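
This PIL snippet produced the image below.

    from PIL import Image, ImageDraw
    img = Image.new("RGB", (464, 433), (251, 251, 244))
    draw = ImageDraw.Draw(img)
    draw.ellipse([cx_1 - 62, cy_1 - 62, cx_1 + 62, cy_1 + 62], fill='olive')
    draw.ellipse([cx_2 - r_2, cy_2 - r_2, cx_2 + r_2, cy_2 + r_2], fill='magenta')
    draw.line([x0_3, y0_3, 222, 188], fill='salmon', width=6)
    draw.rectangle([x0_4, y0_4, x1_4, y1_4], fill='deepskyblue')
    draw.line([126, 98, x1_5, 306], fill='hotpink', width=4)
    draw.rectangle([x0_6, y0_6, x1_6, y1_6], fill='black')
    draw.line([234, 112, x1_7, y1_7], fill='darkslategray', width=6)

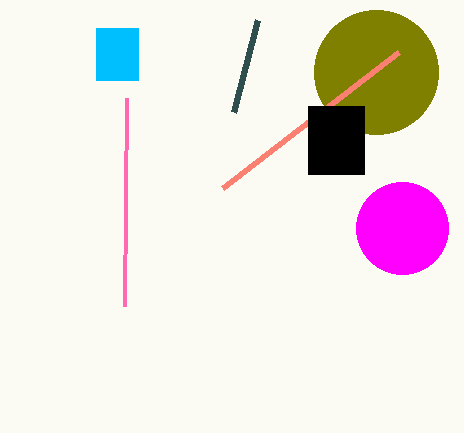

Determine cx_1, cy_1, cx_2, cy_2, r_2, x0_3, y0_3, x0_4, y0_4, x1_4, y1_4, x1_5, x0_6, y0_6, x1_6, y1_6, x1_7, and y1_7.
cx_1 = 376
cy_1 = 72
cx_2 = 402
cy_2 = 228
r_2 = 46
x0_3 = 398
y0_3 = 52
x0_4 = 96
y0_4 = 28
x1_4 = 138
y1_4 = 80
x1_5 = 124
x0_6 = 308
y0_6 = 106
x1_6 = 364
y1_6 = 174
x1_7 = 258
y1_7 = 20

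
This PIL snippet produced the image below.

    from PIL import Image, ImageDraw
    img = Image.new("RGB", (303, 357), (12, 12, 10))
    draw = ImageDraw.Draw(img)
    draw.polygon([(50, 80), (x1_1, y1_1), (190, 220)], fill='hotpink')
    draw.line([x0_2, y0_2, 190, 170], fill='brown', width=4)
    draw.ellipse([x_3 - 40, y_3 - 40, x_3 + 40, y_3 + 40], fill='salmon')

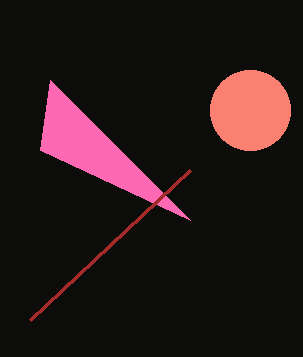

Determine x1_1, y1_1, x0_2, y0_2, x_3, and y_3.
x1_1 = 40, y1_1 = 150, x0_2 = 30, y0_2 = 320, x_3 = 250, y_3 = 110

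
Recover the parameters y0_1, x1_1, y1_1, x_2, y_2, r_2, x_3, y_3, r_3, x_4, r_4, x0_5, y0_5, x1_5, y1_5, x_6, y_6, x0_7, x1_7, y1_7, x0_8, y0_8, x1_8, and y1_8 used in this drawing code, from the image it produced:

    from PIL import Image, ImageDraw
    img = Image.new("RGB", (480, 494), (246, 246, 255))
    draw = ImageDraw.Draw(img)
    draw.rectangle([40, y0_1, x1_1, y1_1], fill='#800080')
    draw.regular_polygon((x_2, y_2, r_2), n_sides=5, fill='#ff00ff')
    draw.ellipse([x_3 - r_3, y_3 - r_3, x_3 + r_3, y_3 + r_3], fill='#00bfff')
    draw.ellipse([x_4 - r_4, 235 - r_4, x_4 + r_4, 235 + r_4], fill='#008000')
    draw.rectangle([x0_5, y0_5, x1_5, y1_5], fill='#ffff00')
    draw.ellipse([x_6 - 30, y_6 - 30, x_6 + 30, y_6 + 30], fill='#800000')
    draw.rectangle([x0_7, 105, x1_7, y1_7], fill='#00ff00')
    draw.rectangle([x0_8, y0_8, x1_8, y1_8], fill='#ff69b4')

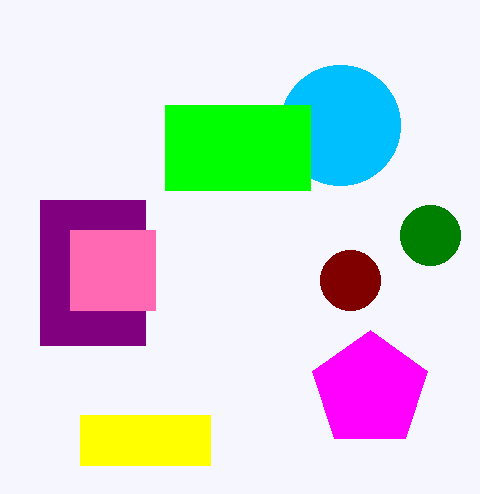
y0_1 = 200; x1_1 = 145; y1_1 = 345; x_2 = 370; y_2 = 390; r_2 = 60; x_3 = 340; y_3 = 125; r_3 = 60; x_4 = 430; r_4 = 30; x0_5 = 80; y0_5 = 415; x1_5 = 210; y1_5 = 465; x_6 = 350; y_6 = 280; x0_7 = 165; x1_7 = 310; y1_7 = 190; x0_8 = 70; y0_8 = 230; x1_8 = 155; y1_8 = 310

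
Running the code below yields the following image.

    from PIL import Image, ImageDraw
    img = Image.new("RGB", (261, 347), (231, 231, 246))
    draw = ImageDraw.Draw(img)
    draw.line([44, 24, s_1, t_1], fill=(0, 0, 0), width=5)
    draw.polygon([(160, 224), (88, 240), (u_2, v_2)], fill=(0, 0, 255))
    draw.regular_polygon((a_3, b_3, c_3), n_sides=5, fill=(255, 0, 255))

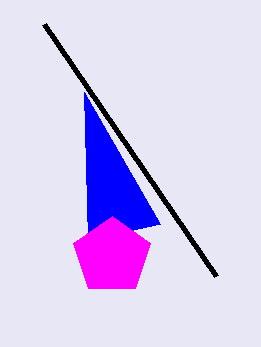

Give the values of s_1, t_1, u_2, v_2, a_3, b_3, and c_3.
s_1 = 216
t_1 = 276
u_2 = 84
v_2 = 92
a_3 = 112
b_3 = 256
c_3 = 40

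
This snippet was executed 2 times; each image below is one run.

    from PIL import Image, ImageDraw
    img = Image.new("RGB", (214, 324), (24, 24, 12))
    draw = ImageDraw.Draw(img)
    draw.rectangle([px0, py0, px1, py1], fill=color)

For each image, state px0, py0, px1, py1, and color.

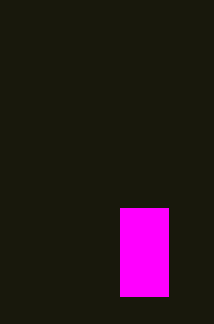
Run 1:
px0 = 120; py0 = 208; px1 = 168; py1 = 296; color = 'magenta'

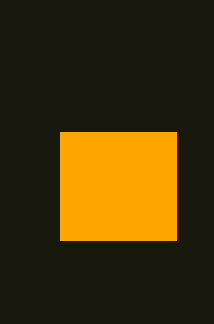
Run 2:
px0 = 60; py0 = 132; px1 = 176; py1 = 240; color = 'orange'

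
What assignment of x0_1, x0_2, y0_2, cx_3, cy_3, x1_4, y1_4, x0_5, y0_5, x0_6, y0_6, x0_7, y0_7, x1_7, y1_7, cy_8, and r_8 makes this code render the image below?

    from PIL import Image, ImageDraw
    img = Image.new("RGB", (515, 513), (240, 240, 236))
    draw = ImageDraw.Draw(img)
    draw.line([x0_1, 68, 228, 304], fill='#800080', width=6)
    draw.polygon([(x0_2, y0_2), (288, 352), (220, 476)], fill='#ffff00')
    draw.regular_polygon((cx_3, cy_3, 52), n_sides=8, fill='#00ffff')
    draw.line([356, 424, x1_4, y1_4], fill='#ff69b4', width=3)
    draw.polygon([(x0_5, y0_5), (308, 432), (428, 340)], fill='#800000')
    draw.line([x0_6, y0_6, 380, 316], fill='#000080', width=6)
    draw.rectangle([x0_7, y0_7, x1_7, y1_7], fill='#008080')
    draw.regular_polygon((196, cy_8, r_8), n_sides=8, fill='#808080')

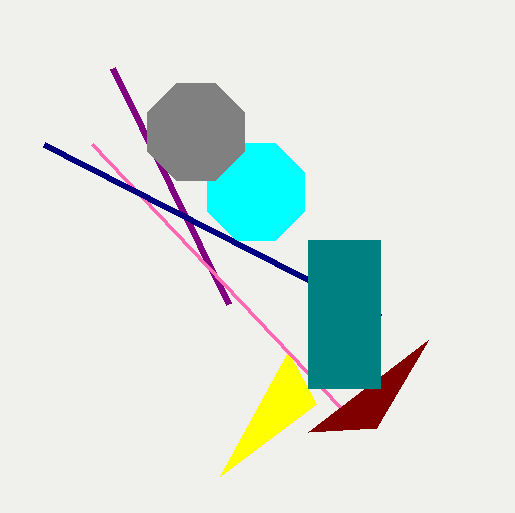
x0_1 = 112
x0_2 = 316
y0_2 = 404
cx_3 = 256
cy_3 = 192
x1_4 = 92
y1_4 = 144
x0_5 = 376
y0_5 = 428
x0_6 = 44
y0_6 = 144
x0_7 = 308
y0_7 = 240
x1_7 = 380
y1_7 = 388
cy_8 = 132
r_8 = 52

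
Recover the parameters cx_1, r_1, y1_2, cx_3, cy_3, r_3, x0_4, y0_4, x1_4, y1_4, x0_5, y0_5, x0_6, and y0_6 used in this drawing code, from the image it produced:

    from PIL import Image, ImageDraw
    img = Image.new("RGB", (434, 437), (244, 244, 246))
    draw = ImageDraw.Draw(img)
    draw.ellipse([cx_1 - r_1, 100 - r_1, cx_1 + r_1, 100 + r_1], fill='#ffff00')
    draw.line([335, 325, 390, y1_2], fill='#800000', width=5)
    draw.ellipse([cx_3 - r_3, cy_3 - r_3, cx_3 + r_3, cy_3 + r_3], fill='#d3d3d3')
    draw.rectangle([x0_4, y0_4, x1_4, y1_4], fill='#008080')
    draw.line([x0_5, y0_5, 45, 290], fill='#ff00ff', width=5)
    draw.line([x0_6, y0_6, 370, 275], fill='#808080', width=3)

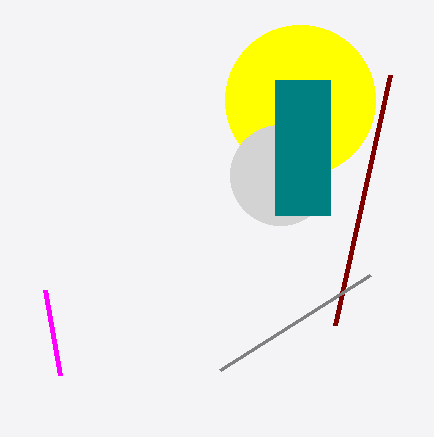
cx_1 = 300, r_1 = 75, y1_2 = 75, cx_3 = 280, cy_3 = 175, r_3 = 50, x0_4 = 275, y0_4 = 80, x1_4 = 330, y1_4 = 215, x0_5 = 60, y0_5 = 375, x0_6 = 220, y0_6 = 370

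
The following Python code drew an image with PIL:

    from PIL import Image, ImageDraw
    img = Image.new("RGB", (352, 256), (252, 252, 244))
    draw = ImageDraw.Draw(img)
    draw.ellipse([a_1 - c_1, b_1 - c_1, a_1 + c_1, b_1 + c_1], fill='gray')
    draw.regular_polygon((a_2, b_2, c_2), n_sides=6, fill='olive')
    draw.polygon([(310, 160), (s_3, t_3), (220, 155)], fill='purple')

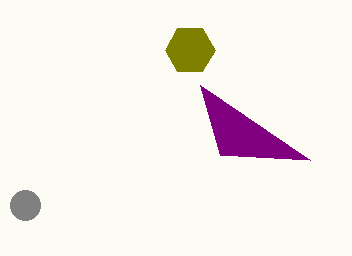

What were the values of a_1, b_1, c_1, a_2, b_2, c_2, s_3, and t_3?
a_1 = 25
b_1 = 205
c_1 = 15
a_2 = 190
b_2 = 50
c_2 = 25
s_3 = 200
t_3 = 85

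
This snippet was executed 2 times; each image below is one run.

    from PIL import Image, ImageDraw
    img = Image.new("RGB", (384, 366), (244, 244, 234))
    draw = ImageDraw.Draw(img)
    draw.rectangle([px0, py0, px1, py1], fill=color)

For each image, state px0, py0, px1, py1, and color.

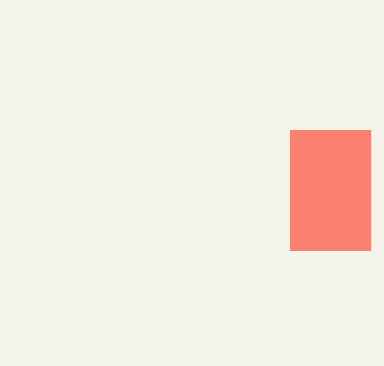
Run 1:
px0 = 290, py0 = 130, px1 = 370, py1 = 250, color = 'salmon'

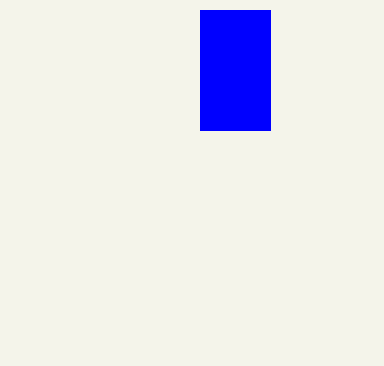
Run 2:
px0 = 200; py0 = 10; px1 = 270; py1 = 130; color = 'blue'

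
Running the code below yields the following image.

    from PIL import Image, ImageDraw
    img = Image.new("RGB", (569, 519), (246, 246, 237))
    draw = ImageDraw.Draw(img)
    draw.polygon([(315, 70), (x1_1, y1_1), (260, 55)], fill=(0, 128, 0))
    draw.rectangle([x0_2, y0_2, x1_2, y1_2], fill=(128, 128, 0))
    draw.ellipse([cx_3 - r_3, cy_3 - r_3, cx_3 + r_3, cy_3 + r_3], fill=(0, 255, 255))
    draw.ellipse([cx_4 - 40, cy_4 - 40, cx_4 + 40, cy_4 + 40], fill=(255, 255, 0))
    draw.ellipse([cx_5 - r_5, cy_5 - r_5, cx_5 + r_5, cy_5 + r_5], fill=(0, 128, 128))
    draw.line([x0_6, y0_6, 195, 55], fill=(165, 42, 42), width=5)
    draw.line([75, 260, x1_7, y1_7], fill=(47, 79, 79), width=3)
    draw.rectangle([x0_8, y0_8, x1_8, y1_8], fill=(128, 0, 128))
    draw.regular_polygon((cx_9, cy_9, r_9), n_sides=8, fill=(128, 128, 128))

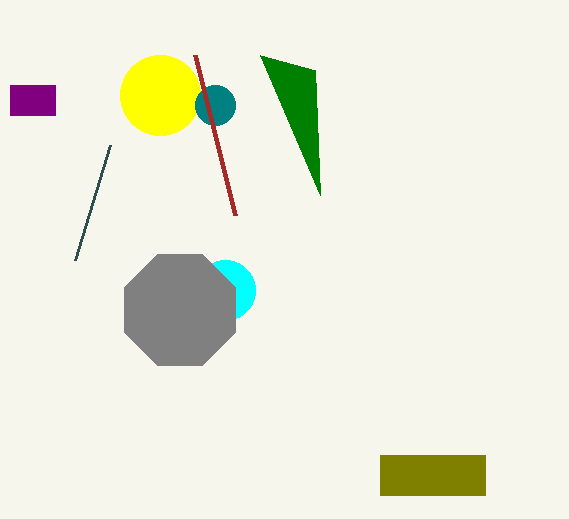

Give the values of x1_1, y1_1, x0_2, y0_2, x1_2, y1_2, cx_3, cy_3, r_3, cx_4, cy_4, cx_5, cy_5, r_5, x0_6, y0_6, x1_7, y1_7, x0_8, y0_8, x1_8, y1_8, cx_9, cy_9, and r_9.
x1_1 = 320; y1_1 = 195; x0_2 = 380; y0_2 = 455; x1_2 = 485; y1_2 = 495; cx_3 = 225; cy_3 = 290; r_3 = 30; cx_4 = 160; cy_4 = 95; cx_5 = 215; cy_5 = 105; r_5 = 20; x0_6 = 235; y0_6 = 215; x1_7 = 110; y1_7 = 145; x0_8 = 10; y0_8 = 85; x1_8 = 55; y1_8 = 115; cx_9 = 180; cy_9 = 310; r_9 = 60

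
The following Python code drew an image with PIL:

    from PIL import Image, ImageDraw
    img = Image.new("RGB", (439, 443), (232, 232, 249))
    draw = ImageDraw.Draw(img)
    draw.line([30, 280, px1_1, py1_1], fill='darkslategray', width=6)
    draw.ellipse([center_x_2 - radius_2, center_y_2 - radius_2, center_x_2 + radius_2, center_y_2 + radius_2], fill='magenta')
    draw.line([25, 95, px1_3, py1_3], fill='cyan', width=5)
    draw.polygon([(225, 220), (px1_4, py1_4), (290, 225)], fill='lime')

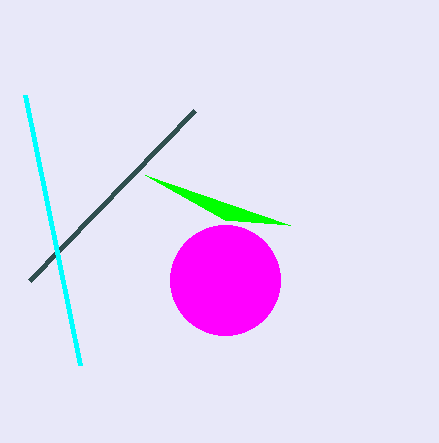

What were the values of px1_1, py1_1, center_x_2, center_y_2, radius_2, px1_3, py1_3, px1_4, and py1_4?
px1_1 = 195, py1_1 = 110, center_x_2 = 225, center_y_2 = 280, radius_2 = 55, px1_3 = 80, py1_3 = 365, px1_4 = 145, py1_4 = 175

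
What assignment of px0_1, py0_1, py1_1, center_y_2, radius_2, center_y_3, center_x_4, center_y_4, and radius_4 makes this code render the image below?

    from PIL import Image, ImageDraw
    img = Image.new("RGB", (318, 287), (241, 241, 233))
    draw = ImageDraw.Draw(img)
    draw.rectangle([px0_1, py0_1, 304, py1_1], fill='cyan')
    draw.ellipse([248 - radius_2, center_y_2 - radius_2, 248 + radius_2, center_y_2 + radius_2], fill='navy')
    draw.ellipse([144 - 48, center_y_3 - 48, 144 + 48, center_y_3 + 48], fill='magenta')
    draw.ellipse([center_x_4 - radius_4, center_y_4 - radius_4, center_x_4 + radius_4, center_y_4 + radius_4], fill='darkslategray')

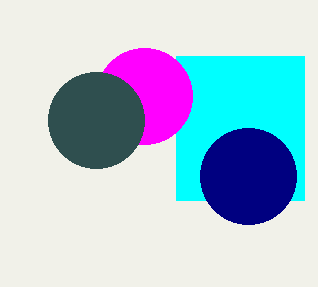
px0_1 = 176; py0_1 = 56; py1_1 = 200; center_y_2 = 176; radius_2 = 48; center_y_3 = 96; center_x_4 = 96; center_y_4 = 120; radius_4 = 48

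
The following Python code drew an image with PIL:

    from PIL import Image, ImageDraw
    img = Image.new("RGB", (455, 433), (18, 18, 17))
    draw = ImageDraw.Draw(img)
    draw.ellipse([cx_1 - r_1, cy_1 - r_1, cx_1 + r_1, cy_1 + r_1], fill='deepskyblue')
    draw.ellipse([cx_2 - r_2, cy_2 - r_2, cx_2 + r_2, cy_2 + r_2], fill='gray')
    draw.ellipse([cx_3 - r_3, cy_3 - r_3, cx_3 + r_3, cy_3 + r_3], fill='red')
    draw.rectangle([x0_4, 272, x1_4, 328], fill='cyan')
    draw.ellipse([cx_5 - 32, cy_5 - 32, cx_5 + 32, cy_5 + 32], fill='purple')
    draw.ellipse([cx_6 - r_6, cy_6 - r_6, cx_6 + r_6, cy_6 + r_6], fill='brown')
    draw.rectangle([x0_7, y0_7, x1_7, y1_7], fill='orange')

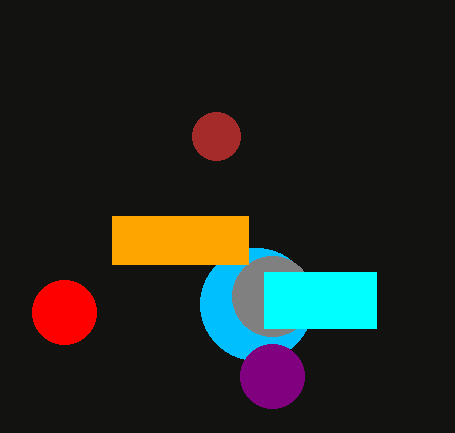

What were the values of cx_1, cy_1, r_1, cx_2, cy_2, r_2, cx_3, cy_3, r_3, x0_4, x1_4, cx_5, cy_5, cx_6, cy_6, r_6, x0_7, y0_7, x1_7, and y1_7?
cx_1 = 256; cy_1 = 304; r_1 = 56; cx_2 = 272; cy_2 = 296; r_2 = 40; cx_3 = 64; cy_3 = 312; r_3 = 32; x0_4 = 264; x1_4 = 376; cx_5 = 272; cy_5 = 376; cx_6 = 216; cy_6 = 136; r_6 = 24; x0_7 = 112; y0_7 = 216; x1_7 = 248; y1_7 = 264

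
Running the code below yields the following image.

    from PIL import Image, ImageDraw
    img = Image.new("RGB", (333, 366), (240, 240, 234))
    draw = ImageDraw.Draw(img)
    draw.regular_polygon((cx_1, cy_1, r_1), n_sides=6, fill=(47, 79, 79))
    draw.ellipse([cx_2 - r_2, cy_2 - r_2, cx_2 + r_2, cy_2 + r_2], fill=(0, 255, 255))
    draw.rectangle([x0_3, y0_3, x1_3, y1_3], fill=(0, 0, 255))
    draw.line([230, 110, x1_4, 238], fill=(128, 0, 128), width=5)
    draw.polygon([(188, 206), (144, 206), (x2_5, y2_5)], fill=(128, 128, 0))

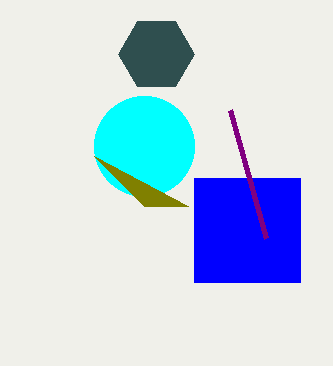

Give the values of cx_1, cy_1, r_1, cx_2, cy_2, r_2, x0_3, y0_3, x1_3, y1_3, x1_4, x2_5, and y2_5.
cx_1 = 156; cy_1 = 54; r_1 = 38; cx_2 = 144; cy_2 = 146; r_2 = 50; x0_3 = 194; y0_3 = 178; x1_3 = 300; y1_3 = 282; x1_4 = 266; x2_5 = 94; y2_5 = 156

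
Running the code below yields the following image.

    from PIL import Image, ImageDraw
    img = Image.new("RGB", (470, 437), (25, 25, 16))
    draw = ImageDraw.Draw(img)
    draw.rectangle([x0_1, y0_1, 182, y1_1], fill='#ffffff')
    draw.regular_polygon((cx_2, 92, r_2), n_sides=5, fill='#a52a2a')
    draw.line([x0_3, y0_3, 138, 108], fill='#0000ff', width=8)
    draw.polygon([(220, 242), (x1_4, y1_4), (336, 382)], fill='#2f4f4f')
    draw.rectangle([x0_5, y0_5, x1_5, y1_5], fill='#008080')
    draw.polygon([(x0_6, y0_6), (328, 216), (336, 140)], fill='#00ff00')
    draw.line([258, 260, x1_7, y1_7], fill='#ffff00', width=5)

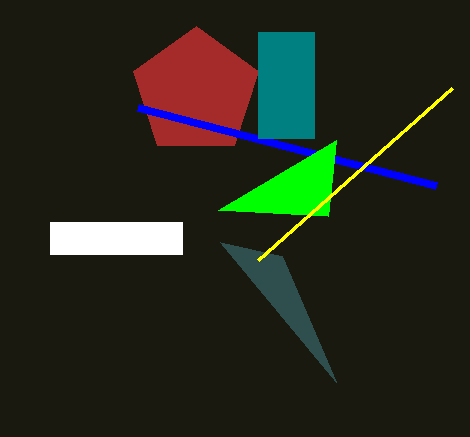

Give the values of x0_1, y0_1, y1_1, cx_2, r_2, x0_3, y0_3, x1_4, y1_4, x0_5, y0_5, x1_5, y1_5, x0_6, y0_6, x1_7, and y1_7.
x0_1 = 50
y0_1 = 222
y1_1 = 254
cx_2 = 196
r_2 = 66
x0_3 = 436
y0_3 = 186
x1_4 = 282
y1_4 = 256
x0_5 = 258
y0_5 = 32
x1_5 = 314
y1_5 = 138
x0_6 = 218
y0_6 = 210
x1_7 = 452
y1_7 = 88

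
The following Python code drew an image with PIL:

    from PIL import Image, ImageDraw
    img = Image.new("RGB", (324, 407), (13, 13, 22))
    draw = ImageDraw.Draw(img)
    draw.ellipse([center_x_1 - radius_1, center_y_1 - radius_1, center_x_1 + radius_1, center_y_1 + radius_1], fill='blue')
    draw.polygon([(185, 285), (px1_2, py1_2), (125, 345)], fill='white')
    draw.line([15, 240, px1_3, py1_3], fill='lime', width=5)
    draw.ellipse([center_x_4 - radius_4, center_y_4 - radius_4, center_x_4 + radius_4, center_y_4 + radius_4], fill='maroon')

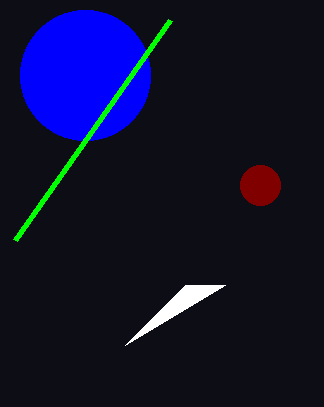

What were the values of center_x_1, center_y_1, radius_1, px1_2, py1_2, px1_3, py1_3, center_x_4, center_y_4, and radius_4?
center_x_1 = 85
center_y_1 = 75
radius_1 = 65
px1_2 = 225
py1_2 = 285
px1_3 = 170
py1_3 = 20
center_x_4 = 260
center_y_4 = 185
radius_4 = 20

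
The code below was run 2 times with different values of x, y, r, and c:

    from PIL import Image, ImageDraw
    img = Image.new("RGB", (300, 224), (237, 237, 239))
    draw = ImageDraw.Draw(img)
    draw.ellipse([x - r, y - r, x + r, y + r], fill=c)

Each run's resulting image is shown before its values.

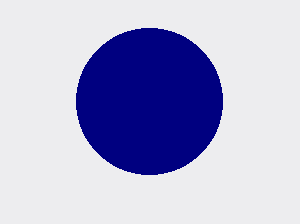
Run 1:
x = 149
y = 101
r = 73
c = 'navy'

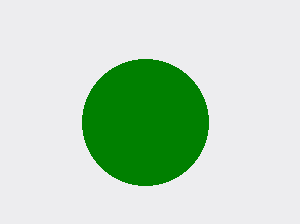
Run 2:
x = 145
y = 122
r = 63
c = 'green'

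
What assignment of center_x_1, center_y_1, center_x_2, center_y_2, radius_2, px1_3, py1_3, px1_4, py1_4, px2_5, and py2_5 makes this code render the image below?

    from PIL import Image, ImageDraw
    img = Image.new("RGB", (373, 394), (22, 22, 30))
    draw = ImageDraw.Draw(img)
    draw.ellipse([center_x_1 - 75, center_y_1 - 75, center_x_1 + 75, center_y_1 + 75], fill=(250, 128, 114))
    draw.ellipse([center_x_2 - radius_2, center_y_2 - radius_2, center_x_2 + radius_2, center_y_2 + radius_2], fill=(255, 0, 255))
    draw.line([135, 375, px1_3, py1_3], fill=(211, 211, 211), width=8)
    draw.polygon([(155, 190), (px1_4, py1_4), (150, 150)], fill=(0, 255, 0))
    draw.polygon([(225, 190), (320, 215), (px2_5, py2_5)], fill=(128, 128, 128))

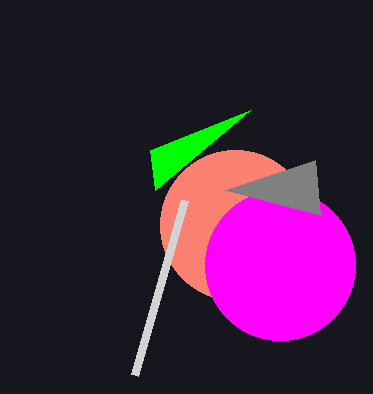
center_x_1 = 235; center_y_1 = 225; center_x_2 = 280; center_y_2 = 265; radius_2 = 75; px1_3 = 185; py1_3 = 200; px1_4 = 250; py1_4 = 110; px2_5 = 315; py2_5 = 160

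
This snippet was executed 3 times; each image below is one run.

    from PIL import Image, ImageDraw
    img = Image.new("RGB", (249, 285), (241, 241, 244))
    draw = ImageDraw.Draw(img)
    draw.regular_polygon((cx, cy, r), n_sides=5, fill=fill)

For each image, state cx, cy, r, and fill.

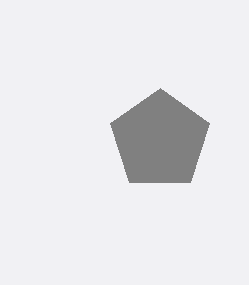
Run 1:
cx = 160
cy = 140
r = 52
fill = 'gray'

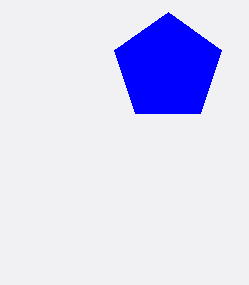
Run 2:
cx = 168; cy = 68; r = 56; fill = 'blue'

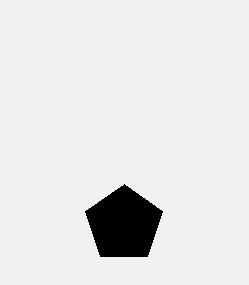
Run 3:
cx = 124
cy = 224
r = 40
fill = 'black'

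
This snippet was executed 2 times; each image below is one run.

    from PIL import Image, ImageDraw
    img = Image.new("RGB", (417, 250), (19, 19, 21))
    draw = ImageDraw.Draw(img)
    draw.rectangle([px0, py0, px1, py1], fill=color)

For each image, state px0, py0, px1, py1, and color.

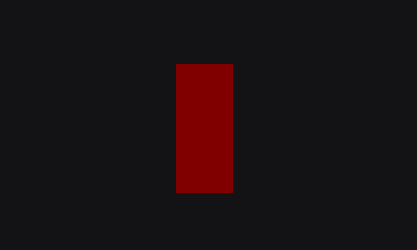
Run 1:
px0 = 176
py0 = 64
px1 = 232
py1 = 192
color = 'maroon'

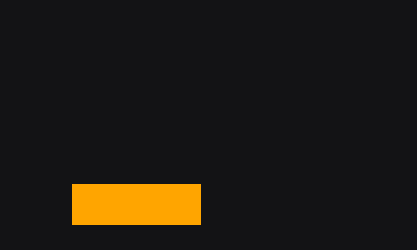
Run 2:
px0 = 72
py0 = 184
px1 = 200
py1 = 224
color = 'orange'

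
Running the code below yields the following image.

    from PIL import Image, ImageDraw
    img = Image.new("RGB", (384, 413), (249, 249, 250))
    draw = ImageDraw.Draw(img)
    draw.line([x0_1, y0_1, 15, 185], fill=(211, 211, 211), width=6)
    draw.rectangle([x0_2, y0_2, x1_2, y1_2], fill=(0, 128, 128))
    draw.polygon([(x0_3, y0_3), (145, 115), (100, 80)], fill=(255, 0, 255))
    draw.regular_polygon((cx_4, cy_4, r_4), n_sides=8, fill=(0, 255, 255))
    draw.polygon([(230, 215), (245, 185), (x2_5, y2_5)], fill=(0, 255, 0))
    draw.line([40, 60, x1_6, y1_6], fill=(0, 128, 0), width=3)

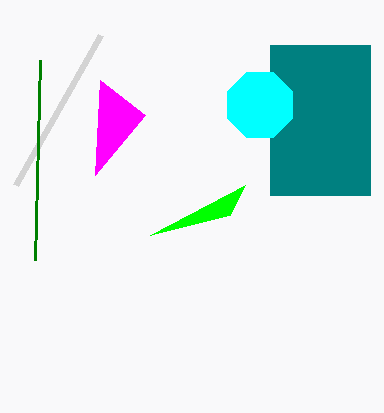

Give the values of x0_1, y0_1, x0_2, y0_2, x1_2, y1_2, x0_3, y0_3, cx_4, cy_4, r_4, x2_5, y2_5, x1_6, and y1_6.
x0_1 = 100; y0_1 = 35; x0_2 = 270; y0_2 = 45; x1_2 = 370; y1_2 = 195; x0_3 = 95; y0_3 = 175; cx_4 = 260; cy_4 = 105; r_4 = 35; x2_5 = 150; y2_5 = 235; x1_6 = 35; y1_6 = 260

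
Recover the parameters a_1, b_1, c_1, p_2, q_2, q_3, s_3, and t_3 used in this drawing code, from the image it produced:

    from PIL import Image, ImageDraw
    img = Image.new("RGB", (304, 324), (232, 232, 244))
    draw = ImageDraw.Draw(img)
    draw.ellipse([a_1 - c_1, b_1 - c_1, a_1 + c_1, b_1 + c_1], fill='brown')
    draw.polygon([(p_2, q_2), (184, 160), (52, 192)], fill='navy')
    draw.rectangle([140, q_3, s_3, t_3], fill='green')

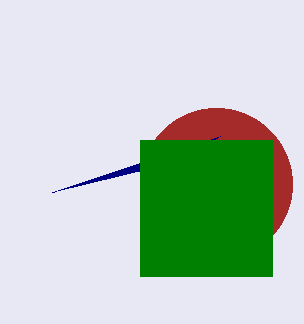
a_1 = 216
b_1 = 184
c_1 = 76
p_2 = 220
q_2 = 136
q_3 = 140
s_3 = 272
t_3 = 276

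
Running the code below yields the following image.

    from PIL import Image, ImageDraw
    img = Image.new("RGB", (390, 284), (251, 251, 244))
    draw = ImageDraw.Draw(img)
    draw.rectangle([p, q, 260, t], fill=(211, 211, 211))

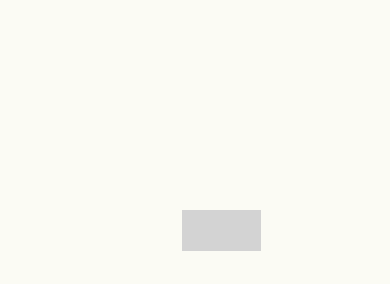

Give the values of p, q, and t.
p = 182, q = 210, t = 250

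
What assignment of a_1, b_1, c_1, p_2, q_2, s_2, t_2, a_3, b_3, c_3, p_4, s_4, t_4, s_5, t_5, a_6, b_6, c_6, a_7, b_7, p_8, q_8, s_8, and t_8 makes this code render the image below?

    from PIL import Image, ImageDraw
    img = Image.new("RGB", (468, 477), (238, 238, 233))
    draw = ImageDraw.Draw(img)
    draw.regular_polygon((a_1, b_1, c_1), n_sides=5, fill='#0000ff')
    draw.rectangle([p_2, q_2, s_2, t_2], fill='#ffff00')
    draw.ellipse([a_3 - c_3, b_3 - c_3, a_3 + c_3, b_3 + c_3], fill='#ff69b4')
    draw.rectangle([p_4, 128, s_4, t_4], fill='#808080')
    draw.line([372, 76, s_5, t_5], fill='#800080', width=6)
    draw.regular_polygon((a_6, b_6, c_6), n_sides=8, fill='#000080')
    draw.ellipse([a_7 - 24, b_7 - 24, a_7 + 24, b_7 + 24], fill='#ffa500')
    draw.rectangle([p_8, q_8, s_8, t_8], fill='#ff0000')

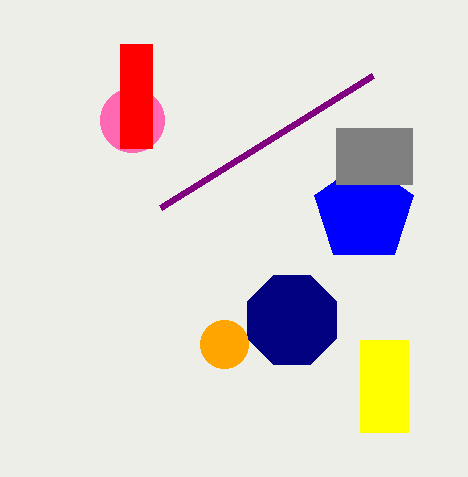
a_1 = 364, b_1 = 212, c_1 = 52, p_2 = 360, q_2 = 340, s_2 = 408, t_2 = 432, a_3 = 132, b_3 = 120, c_3 = 32, p_4 = 336, s_4 = 412, t_4 = 184, s_5 = 160, t_5 = 208, a_6 = 292, b_6 = 320, c_6 = 48, a_7 = 224, b_7 = 344, p_8 = 120, q_8 = 44, s_8 = 152, t_8 = 148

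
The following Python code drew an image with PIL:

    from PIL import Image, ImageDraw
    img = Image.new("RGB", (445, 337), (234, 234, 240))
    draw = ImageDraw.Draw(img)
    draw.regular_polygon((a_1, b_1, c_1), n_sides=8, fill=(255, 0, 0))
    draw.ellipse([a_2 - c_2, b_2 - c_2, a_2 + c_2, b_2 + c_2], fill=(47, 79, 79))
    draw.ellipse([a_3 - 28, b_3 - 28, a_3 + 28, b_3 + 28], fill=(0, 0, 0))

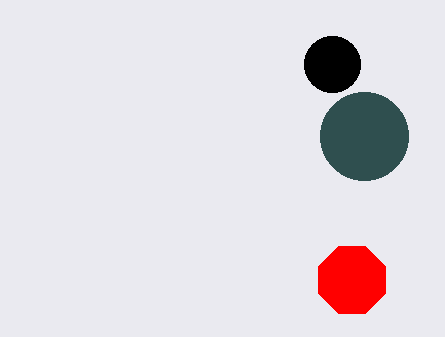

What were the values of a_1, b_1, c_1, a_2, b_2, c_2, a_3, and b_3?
a_1 = 352, b_1 = 280, c_1 = 36, a_2 = 364, b_2 = 136, c_2 = 44, a_3 = 332, b_3 = 64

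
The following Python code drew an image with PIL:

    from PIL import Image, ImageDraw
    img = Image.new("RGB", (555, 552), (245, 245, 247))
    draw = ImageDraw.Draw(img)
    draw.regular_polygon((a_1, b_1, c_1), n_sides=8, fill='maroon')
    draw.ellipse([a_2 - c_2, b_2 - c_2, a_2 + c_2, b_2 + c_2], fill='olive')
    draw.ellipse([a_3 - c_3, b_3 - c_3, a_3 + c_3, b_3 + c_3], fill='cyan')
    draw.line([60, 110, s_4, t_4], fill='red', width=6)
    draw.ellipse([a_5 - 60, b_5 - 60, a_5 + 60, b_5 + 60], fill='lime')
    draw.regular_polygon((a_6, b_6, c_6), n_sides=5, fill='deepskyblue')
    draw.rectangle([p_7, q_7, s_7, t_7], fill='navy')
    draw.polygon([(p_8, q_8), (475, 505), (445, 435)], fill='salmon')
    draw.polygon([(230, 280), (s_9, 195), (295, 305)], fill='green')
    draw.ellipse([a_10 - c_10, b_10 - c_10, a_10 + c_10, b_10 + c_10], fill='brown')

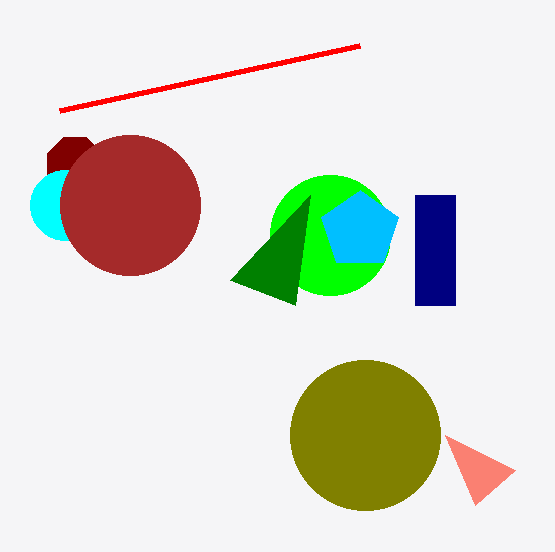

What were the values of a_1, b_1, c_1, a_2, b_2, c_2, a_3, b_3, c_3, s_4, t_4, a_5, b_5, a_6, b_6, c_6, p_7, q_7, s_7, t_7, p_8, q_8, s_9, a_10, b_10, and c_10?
a_1 = 75
b_1 = 165
c_1 = 30
a_2 = 365
b_2 = 435
c_2 = 75
a_3 = 65
b_3 = 205
c_3 = 35
s_4 = 360
t_4 = 45
a_5 = 330
b_5 = 235
a_6 = 360
b_6 = 230
c_6 = 40
p_7 = 415
q_7 = 195
s_7 = 455
t_7 = 305
p_8 = 515
q_8 = 470
s_9 = 310
a_10 = 130
b_10 = 205
c_10 = 70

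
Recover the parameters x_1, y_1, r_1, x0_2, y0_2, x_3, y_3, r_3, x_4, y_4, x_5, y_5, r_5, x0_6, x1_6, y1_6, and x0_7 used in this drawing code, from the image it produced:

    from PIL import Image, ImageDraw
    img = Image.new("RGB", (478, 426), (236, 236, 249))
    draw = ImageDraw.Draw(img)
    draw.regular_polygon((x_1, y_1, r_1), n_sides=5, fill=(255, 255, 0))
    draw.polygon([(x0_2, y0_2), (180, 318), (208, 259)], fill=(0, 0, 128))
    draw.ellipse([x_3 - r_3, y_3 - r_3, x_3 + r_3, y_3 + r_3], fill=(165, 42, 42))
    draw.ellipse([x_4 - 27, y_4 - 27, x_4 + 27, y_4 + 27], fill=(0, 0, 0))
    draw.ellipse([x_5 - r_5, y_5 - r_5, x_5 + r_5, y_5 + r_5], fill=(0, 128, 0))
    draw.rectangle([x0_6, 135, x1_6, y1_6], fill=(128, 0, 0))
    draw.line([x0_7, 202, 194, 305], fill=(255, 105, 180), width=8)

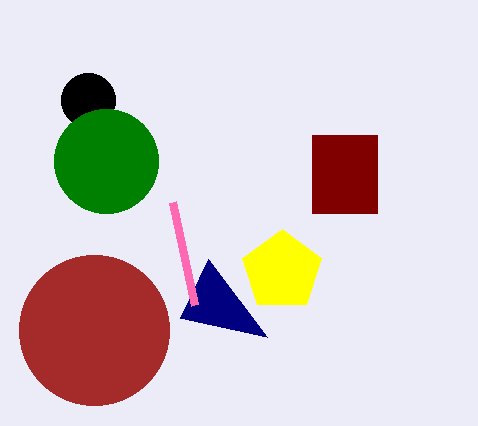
x_1 = 282; y_1 = 271; r_1 = 42; x0_2 = 267; y0_2 = 337; x_3 = 94; y_3 = 330; r_3 = 75; x_4 = 88; y_4 = 100; x_5 = 106; y_5 = 161; r_5 = 52; x0_6 = 312; x1_6 = 377; y1_6 = 213; x0_7 = 172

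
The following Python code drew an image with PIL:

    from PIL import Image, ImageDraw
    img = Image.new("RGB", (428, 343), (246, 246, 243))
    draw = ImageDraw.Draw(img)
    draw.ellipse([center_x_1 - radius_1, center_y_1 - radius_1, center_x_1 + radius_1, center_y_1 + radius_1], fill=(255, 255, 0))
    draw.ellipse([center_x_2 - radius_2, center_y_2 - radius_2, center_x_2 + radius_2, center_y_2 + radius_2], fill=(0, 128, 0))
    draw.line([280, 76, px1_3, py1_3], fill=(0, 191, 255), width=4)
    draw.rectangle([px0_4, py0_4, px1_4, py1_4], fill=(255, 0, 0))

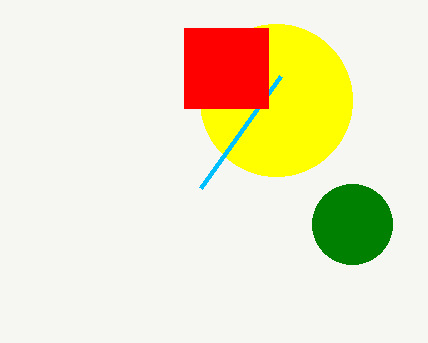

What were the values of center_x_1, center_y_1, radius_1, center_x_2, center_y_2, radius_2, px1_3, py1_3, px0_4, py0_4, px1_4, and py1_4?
center_x_1 = 276, center_y_1 = 100, radius_1 = 76, center_x_2 = 352, center_y_2 = 224, radius_2 = 40, px1_3 = 200, py1_3 = 188, px0_4 = 184, py0_4 = 28, px1_4 = 268, py1_4 = 108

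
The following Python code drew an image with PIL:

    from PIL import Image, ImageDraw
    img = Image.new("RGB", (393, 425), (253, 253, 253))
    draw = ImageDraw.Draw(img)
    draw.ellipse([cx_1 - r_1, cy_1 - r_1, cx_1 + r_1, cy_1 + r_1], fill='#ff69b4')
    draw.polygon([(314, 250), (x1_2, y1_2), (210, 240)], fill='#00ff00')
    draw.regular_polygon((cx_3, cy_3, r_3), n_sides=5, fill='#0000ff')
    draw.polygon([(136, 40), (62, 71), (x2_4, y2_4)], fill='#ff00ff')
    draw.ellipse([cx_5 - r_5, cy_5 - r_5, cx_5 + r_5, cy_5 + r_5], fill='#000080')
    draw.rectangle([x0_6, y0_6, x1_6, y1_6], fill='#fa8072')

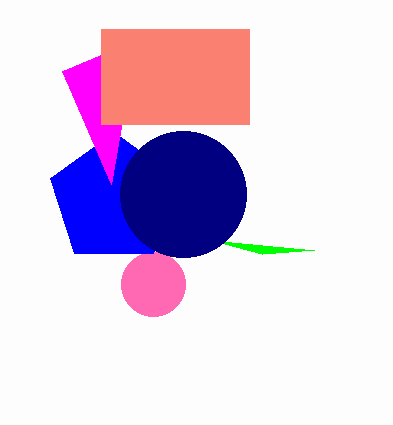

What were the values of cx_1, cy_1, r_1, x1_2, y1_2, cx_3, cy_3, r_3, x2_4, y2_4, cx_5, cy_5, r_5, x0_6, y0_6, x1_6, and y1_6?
cx_1 = 153; cy_1 = 284; r_1 = 32; x1_2 = 262; y1_2 = 254; cx_3 = 114; cy_3 = 199; r_3 = 67; x2_4 = 111; y2_4 = 184; cx_5 = 183; cy_5 = 194; r_5 = 63; x0_6 = 101; y0_6 = 29; x1_6 = 249; y1_6 = 124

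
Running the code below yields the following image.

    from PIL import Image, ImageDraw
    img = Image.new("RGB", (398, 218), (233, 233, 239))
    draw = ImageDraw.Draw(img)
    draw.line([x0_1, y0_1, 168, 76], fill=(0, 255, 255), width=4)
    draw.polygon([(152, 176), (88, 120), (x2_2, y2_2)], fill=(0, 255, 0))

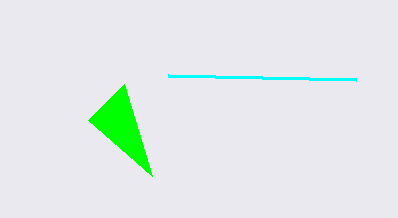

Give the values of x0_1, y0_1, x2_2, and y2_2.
x0_1 = 356, y0_1 = 80, x2_2 = 124, y2_2 = 84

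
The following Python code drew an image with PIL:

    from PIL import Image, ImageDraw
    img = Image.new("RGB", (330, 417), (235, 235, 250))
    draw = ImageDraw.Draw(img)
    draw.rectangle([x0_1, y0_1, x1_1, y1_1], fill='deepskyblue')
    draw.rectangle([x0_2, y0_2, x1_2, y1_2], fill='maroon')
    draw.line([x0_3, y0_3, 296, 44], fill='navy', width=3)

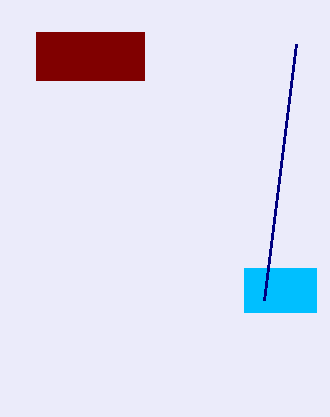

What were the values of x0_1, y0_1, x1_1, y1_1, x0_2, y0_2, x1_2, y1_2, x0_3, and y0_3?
x0_1 = 244
y0_1 = 268
x1_1 = 316
y1_1 = 312
x0_2 = 36
y0_2 = 32
x1_2 = 144
y1_2 = 80
x0_3 = 264
y0_3 = 300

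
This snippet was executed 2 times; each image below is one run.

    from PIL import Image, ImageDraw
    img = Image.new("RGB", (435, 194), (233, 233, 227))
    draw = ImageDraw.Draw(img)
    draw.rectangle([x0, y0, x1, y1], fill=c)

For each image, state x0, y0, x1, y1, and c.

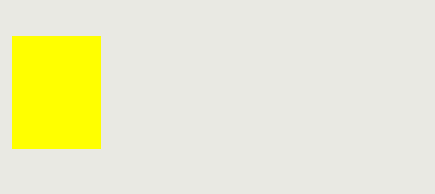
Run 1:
x0 = 12
y0 = 36
x1 = 100
y1 = 148
c = 'yellow'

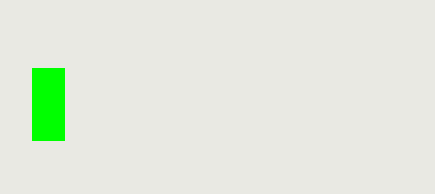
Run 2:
x0 = 32; y0 = 68; x1 = 64; y1 = 140; c = 'lime'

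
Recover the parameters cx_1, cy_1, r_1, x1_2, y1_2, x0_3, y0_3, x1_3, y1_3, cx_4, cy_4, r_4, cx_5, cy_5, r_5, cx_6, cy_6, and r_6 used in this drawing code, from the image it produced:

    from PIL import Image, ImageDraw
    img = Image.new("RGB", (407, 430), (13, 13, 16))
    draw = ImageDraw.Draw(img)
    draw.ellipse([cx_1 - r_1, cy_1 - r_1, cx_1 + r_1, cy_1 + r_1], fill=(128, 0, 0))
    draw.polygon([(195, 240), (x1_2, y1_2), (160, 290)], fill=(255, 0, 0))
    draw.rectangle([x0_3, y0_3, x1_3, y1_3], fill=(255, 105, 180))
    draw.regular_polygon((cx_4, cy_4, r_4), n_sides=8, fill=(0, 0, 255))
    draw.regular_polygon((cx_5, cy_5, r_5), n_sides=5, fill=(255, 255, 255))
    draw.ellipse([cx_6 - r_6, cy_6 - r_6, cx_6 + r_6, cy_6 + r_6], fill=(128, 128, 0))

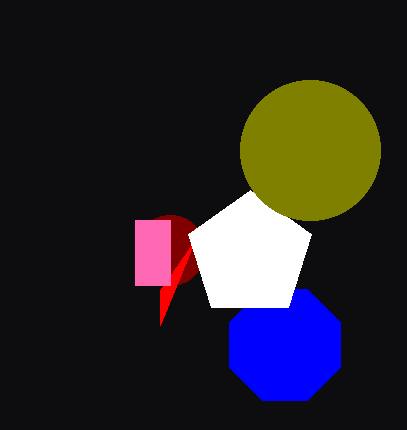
cx_1 = 170; cy_1 = 250; r_1 = 35; x1_2 = 160; y1_2 = 325; x0_3 = 135; y0_3 = 220; x1_3 = 170; y1_3 = 285; cx_4 = 285; cy_4 = 345; r_4 = 60; cx_5 = 250; cy_5 = 255; r_5 = 65; cx_6 = 310; cy_6 = 150; r_6 = 70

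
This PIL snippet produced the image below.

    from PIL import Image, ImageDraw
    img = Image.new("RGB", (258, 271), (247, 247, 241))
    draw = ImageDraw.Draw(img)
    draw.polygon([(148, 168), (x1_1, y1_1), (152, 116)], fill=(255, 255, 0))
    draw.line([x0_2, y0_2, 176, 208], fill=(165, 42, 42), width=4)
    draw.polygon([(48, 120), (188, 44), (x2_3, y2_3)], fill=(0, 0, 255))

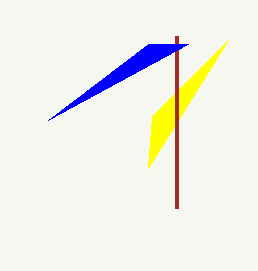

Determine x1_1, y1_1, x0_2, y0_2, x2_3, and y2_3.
x1_1 = 228
y1_1 = 40
x0_2 = 176
y0_2 = 36
x2_3 = 148
y2_3 = 44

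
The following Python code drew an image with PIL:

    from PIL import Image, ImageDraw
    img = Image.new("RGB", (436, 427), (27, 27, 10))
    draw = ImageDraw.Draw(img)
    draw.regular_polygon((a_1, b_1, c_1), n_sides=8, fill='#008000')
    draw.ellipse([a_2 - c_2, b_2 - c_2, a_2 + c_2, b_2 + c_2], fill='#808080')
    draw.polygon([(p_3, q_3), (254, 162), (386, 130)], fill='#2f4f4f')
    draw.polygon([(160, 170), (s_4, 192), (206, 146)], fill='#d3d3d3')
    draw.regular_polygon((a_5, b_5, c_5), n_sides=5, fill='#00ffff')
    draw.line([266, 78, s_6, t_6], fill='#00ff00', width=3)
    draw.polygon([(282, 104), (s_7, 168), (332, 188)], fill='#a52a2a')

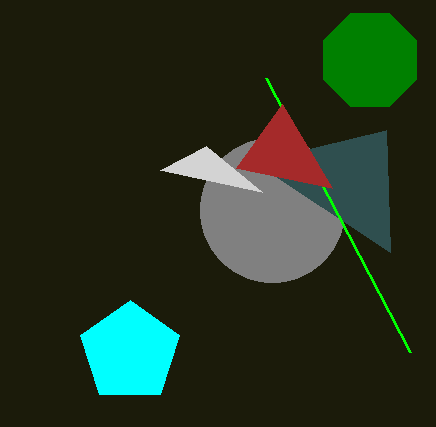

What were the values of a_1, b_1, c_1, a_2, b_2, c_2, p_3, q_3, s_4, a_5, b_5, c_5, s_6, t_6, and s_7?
a_1 = 370
b_1 = 60
c_1 = 50
a_2 = 272
b_2 = 210
c_2 = 72
p_3 = 390
q_3 = 252
s_4 = 262
a_5 = 130
b_5 = 352
c_5 = 52
s_6 = 410
t_6 = 352
s_7 = 236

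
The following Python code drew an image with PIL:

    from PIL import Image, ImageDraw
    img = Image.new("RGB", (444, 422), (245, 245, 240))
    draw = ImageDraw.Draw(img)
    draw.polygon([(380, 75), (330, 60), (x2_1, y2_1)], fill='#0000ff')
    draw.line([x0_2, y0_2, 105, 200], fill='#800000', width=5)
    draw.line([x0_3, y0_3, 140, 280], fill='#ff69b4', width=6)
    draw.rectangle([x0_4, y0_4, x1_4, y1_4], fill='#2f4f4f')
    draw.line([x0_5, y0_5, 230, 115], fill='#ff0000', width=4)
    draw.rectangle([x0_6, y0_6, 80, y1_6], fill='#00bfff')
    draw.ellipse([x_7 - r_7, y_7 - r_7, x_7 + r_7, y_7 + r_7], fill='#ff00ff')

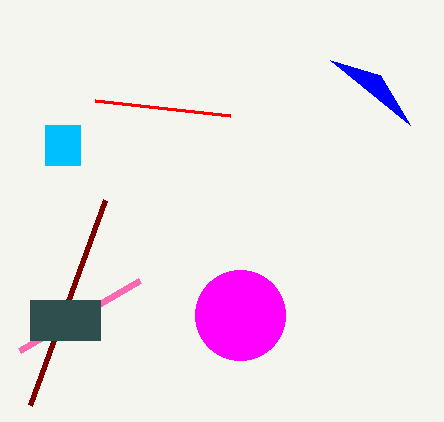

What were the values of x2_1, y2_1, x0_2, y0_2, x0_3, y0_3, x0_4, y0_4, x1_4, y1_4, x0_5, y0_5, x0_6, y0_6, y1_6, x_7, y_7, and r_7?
x2_1 = 410
y2_1 = 125
x0_2 = 30
y0_2 = 405
x0_3 = 20
y0_3 = 350
x0_4 = 30
y0_4 = 300
x1_4 = 100
y1_4 = 340
x0_5 = 95
y0_5 = 100
x0_6 = 45
y0_6 = 125
y1_6 = 165
x_7 = 240
y_7 = 315
r_7 = 45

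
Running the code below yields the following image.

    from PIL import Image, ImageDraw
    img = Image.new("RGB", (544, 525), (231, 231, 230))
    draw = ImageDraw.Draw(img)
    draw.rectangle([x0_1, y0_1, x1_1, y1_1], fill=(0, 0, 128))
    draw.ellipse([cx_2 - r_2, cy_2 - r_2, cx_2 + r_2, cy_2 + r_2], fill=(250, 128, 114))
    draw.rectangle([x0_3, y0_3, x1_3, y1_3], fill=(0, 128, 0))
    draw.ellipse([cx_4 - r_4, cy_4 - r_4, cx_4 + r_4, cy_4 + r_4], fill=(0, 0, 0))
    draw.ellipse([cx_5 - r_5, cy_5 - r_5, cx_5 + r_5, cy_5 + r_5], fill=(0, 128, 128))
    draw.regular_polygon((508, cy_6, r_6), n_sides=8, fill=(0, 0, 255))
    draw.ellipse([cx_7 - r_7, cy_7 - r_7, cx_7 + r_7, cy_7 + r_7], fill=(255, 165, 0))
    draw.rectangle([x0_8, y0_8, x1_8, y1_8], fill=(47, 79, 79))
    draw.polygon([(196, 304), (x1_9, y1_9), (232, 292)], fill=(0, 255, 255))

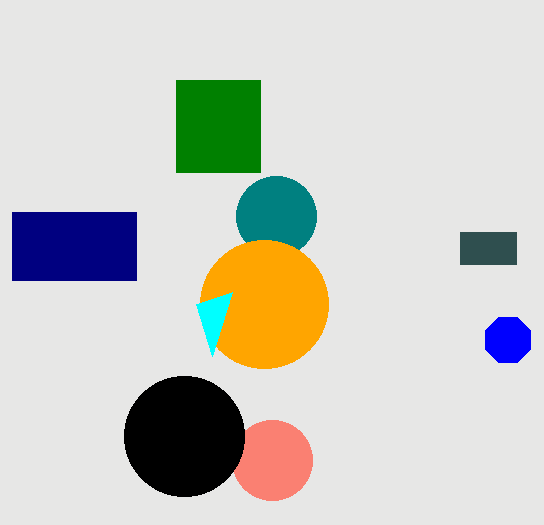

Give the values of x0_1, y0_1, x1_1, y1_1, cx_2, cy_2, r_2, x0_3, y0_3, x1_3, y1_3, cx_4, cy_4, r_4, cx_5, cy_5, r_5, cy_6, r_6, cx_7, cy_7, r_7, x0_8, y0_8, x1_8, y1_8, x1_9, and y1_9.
x0_1 = 12
y0_1 = 212
x1_1 = 136
y1_1 = 280
cx_2 = 272
cy_2 = 460
r_2 = 40
x0_3 = 176
y0_3 = 80
x1_3 = 260
y1_3 = 172
cx_4 = 184
cy_4 = 436
r_4 = 60
cx_5 = 276
cy_5 = 216
r_5 = 40
cy_6 = 340
r_6 = 24
cx_7 = 264
cy_7 = 304
r_7 = 64
x0_8 = 460
y0_8 = 232
x1_8 = 516
y1_8 = 264
x1_9 = 212
y1_9 = 356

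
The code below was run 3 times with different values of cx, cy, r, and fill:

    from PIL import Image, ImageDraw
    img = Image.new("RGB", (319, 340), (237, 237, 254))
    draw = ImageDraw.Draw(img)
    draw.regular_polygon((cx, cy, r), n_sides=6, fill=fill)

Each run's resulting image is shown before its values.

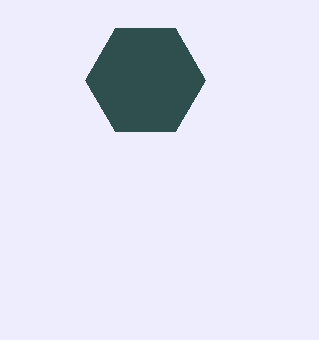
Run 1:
cx = 145, cy = 80, r = 60, fill = 'darkslategray'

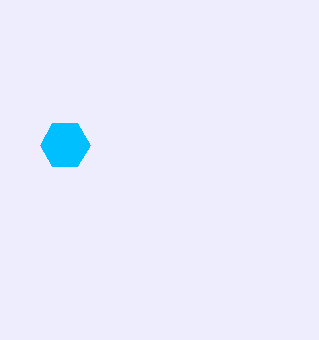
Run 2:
cx = 65, cy = 145, r = 25, fill = 'deepskyblue'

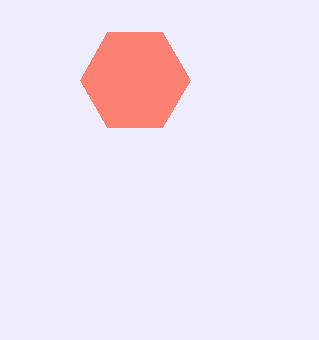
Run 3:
cx = 135
cy = 80
r = 55
fill = 'salmon'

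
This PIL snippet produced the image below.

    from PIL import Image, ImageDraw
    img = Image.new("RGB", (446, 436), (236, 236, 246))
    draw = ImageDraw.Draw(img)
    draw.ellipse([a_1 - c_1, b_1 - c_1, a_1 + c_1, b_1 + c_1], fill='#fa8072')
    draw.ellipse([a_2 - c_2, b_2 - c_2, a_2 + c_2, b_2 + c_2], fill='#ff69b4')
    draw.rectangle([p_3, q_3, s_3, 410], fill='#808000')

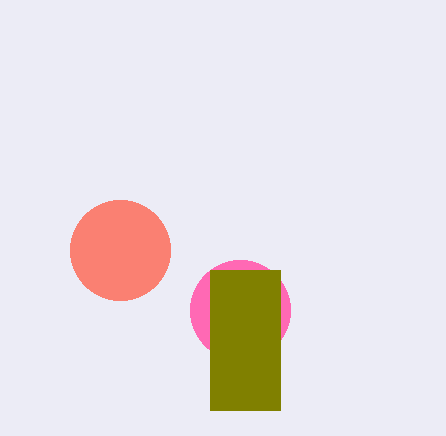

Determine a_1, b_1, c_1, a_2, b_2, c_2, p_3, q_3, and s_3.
a_1 = 120; b_1 = 250; c_1 = 50; a_2 = 240; b_2 = 310; c_2 = 50; p_3 = 210; q_3 = 270; s_3 = 280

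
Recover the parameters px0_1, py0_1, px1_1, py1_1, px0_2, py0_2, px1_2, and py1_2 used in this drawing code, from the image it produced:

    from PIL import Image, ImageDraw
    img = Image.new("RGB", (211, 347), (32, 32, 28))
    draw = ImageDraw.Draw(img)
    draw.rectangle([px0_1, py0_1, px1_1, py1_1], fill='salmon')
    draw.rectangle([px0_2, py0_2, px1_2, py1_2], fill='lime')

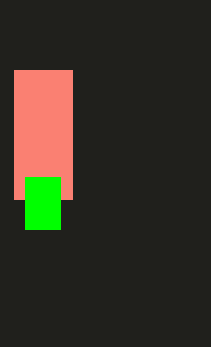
px0_1 = 14, py0_1 = 70, px1_1 = 72, py1_1 = 199, px0_2 = 25, py0_2 = 177, px1_2 = 60, py1_2 = 229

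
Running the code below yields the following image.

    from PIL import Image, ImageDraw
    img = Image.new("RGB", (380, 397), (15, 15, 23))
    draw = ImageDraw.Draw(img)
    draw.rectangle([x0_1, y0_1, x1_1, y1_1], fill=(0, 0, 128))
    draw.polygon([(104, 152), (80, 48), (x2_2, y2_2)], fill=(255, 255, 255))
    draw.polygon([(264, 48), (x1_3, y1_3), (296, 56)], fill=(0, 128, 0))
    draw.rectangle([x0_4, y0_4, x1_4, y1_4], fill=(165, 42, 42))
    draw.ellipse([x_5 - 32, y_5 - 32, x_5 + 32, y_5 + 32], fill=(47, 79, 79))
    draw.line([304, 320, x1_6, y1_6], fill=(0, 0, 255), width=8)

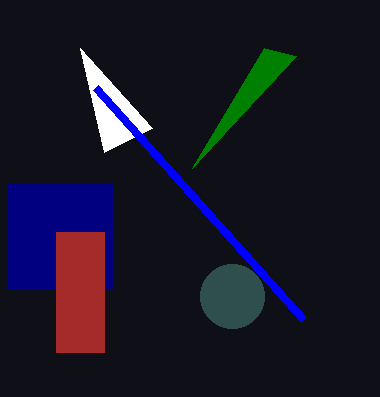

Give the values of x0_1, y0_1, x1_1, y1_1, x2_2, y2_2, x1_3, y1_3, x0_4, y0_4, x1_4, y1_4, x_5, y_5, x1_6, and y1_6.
x0_1 = 8
y0_1 = 184
x1_1 = 112
y1_1 = 288
x2_2 = 152
y2_2 = 128
x1_3 = 192
y1_3 = 168
x0_4 = 56
y0_4 = 232
x1_4 = 104
y1_4 = 352
x_5 = 232
y_5 = 296
x1_6 = 96
y1_6 = 88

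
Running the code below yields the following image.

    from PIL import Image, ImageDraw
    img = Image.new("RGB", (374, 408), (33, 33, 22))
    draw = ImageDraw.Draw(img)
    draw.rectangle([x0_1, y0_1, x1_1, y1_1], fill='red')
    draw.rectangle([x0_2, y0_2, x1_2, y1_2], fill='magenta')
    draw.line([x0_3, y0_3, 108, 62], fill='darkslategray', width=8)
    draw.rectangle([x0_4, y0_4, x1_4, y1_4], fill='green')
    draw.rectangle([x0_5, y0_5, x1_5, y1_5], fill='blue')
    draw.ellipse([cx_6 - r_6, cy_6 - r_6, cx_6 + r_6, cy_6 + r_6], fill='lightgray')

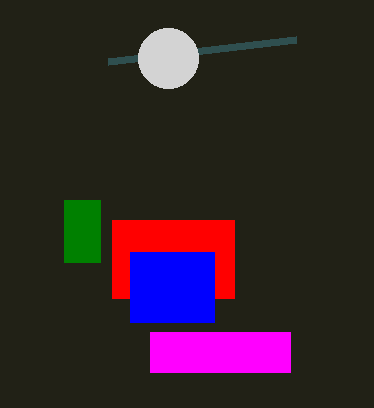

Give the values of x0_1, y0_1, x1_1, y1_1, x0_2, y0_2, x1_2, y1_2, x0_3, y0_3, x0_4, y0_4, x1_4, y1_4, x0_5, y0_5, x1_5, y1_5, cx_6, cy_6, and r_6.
x0_1 = 112; y0_1 = 220; x1_1 = 234; y1_1 = 298; x0_2 = 150; y0_2 = 332; x1_2 = 290; y1_2 = 372; x0_3 = 296; y0_3 = 40; x0_4 = 64; y0_4 = 200; x1_4 = 100; y1_4 = 262; x0_5 = 130; y0_5 = 252; x1_5 = 214; y1_5 = 322; cx_6 = 168; cy_6 = 58; r_6 = 30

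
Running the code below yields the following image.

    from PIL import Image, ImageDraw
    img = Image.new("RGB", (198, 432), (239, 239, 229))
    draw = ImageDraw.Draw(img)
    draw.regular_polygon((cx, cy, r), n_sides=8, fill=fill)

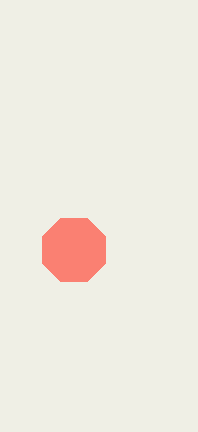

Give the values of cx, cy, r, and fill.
cx = 74; cy = 250; r = 34; fill = 'salmon'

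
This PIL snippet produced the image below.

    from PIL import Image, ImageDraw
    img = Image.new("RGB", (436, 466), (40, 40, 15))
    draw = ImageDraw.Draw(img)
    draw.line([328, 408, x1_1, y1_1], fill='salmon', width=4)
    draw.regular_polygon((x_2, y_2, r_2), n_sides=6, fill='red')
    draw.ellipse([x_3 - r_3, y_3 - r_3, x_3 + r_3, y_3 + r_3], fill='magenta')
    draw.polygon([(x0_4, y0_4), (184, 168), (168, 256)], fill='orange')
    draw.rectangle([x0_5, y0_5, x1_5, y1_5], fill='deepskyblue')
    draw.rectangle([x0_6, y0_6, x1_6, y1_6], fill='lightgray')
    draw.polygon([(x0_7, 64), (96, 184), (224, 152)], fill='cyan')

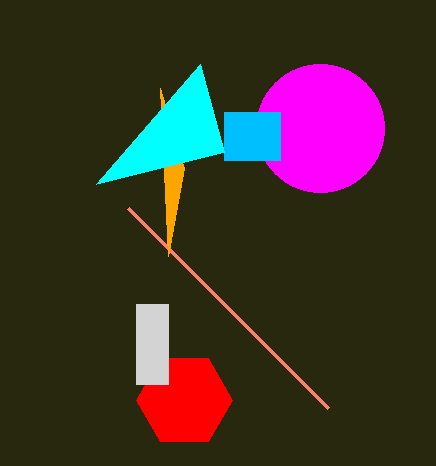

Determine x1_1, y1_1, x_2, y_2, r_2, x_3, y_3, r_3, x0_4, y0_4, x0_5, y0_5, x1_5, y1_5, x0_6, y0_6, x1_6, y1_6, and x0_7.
x1_1 = 128; y1_1 = 208; x_2 = 184; y_2 = 400; r_2 = 48; x_3 = 320; y_3 = 128; r_3 = 64; x0_4 = 160; y0_4 = 88; x0_5 = 224; y0_5 = 112; x1_5 = 280; y1_5 = 160; x0_6 = 136; y0_6 = 304; x1_6 = 168; y1_6 = 384; x0_7 = 200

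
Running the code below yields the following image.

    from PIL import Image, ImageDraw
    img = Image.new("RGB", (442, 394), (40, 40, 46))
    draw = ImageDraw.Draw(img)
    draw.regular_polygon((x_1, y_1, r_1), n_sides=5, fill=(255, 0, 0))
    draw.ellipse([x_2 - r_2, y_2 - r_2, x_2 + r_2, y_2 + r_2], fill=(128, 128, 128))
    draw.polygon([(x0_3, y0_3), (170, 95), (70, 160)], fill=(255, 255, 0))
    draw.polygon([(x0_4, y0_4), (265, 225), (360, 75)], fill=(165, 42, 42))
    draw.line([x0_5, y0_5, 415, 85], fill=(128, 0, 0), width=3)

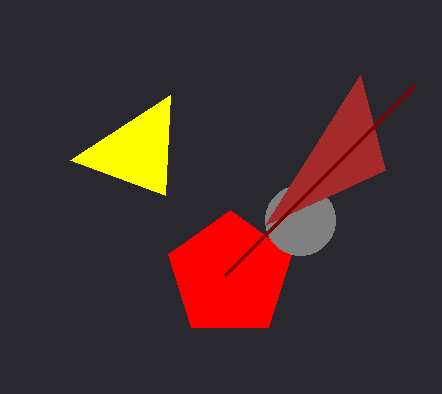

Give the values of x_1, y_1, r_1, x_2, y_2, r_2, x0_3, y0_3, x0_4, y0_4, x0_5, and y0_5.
x_1 = 230; y_1 = 275; r_1 = 65; x_2 = 300; y_2 = 220; r_2 = 35; x0_3 = 165; y0_3 = 195; x0_4 = 385; y0_4 = 170; x0_5 = 225; y0_5 = 275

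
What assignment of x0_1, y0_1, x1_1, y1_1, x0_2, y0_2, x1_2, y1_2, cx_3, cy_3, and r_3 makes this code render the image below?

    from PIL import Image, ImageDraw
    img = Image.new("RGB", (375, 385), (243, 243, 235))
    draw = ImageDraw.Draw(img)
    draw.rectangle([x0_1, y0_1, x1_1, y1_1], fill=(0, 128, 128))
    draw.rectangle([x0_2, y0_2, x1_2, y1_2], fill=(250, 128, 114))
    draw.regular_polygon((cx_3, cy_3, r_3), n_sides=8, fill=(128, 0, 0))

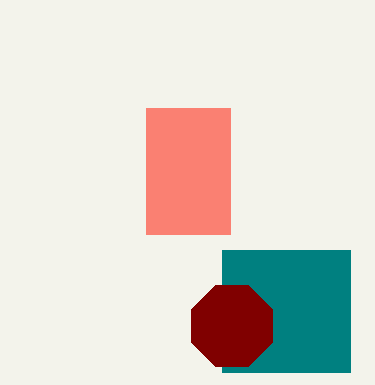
x0_1 = 222; y0_1 = 250; x1_1 = 350; y1_1 = 372; x0_2 = 146; y0_2 = 108; x1_2 = 230; y1_2 = 234; cx_3 = 232; cy_3 = 326; r_3 = 44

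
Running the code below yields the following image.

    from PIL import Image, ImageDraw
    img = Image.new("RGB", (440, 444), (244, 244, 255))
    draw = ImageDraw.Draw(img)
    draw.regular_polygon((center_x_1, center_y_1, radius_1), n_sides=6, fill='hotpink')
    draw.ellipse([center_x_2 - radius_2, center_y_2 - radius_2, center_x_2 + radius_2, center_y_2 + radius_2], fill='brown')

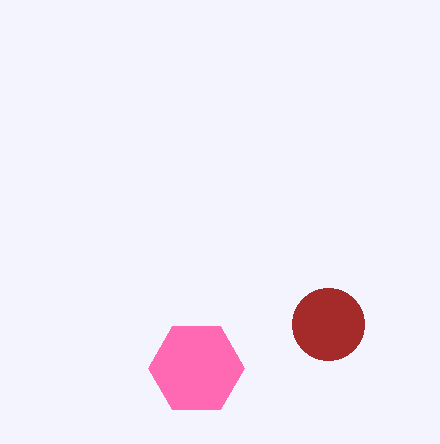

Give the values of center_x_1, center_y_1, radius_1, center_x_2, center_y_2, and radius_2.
center_x_1 = 196, center_y_1 = 368, radius_1 = 48, center_x_2 = 328, center_y_2 = 324, radius_2 = 36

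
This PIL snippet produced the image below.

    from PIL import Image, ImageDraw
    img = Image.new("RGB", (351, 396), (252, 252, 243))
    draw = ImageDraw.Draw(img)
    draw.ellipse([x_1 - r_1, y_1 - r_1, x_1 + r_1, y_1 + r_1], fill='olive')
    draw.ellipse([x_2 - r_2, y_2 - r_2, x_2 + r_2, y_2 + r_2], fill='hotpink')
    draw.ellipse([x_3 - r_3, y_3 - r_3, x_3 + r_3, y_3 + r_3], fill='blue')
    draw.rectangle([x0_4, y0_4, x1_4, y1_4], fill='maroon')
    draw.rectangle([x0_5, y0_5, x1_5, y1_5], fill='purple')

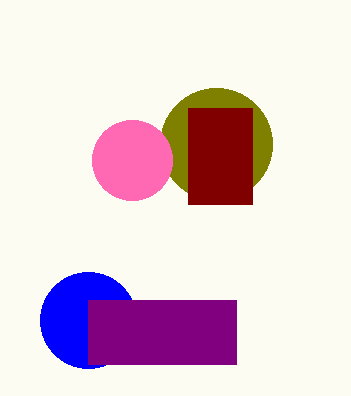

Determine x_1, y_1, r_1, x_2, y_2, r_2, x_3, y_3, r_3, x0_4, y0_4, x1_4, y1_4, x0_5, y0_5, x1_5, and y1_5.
x_1 = 216; y_1 = 144; r_1 = 56; x_2 = 132; y_2 = 160; r_2 = 40; x_3 = 88; y_3 = 320; r_3 = 48; x0_4 = 188; y0_4 = 108; x1_4 = 252; y1_4 = 204; x0_5 = 88; y0_5 = 300; x1_5 = 236; y1_5 = 364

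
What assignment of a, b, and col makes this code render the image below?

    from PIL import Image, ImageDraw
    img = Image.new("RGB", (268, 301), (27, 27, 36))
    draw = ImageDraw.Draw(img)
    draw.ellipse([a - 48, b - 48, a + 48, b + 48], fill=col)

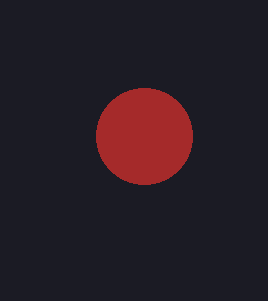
a = 144
b = 136
col = 'brown'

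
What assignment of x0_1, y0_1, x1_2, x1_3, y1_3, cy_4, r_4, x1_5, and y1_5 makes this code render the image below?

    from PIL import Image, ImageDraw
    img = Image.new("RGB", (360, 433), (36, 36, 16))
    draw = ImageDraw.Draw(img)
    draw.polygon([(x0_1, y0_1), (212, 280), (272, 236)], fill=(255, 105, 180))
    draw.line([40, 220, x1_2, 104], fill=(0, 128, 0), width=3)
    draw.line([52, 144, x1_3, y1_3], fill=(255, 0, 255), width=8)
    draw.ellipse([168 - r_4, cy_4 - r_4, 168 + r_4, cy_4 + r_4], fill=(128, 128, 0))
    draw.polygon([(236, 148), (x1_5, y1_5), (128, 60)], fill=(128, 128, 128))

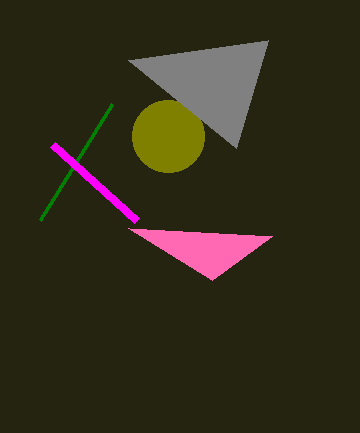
x0_1 = 128; y0_1 = 228; x1_2 = 112; x1_3 = 136; y1_3 = 220; cy_4 = 136; r_4 = 36; x1_5 = 268; y1_5 = 40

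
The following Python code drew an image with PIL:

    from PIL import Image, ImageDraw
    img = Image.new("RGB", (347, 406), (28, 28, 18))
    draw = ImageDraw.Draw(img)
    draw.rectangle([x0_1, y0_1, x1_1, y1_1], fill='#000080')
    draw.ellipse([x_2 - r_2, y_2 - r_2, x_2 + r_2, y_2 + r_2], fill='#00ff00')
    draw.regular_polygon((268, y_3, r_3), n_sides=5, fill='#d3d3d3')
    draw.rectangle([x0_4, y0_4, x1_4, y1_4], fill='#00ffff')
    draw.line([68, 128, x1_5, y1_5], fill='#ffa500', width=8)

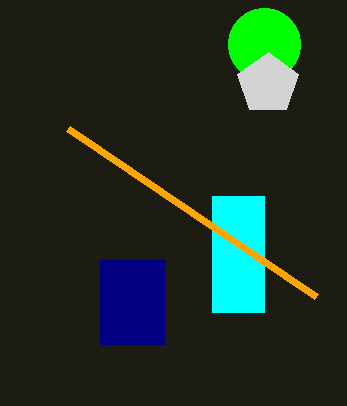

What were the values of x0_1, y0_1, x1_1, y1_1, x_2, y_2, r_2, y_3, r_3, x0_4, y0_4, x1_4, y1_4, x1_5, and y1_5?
x0_1 = 100
y0_1 = 260
x1_1 = 164
y1_1 = 344
x_2 = 264
y_2 = 44
r_2 = 36
y_3 = 84
r_3 = 32
x0_4 = 212
y0_4 = 196
x1_4 = 264
y1_4 = 312
x1_5 = 316
y1_5 = 296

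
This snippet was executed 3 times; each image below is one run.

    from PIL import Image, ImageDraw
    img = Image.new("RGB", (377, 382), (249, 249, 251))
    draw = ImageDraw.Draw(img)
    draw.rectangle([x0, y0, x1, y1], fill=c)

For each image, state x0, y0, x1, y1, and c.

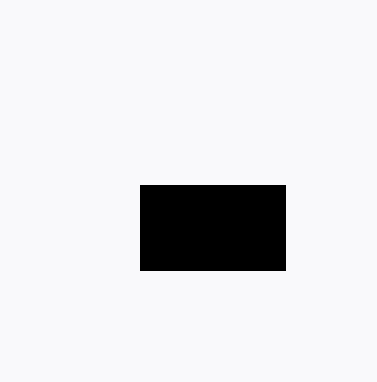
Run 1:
x0 = 140, y0 = 185, x1 = 285, y1 = 270, c = 'black'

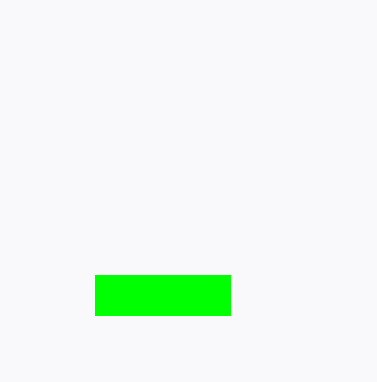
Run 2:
x0 = 95; y0 = 275; x1 = 230; y1 = 315; c = 'lime'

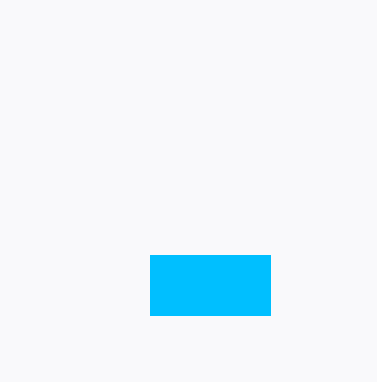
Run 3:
x0 = 150, y0 = 255, x1 = 270, y1 = 315, c = 'deepskyblue'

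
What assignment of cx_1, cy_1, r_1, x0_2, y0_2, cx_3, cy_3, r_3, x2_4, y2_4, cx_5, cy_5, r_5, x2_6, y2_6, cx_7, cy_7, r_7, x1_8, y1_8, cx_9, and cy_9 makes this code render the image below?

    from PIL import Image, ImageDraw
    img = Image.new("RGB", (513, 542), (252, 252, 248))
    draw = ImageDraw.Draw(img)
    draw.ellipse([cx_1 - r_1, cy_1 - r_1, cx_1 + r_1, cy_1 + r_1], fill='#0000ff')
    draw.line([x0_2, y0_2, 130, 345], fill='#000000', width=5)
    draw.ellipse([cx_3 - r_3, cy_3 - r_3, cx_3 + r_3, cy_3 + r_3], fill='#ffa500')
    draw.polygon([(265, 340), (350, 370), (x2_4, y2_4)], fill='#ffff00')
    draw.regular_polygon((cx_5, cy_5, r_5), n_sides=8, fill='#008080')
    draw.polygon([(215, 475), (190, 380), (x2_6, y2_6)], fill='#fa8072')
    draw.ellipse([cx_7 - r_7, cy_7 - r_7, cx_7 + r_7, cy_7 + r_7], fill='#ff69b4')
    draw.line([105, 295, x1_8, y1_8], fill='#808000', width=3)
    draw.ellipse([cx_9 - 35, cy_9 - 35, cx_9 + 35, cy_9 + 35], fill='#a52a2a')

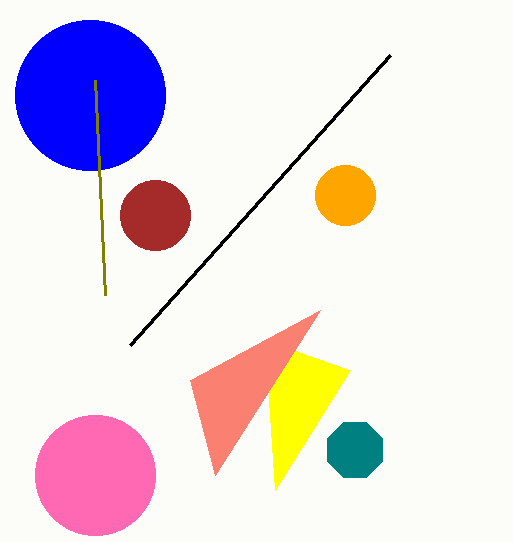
cx_1 = 90
cy_1 = 95
r_1 = 75
x0_2 = 390
y0_2 = 55
cx_3 = 345
cy_3 = 195
r_3 = 30
x2_4 = 275
y2_4 = 490
cx_5 = 355
cy_5 = 450
r_5 = 30
x2_6 = 320
y2_6 = 310
cx_7 = 95
cy_7 = 475
r_7 = 60
x1_8 = 95
y1_8 = 80
cx_9 = 155
cy_9 = 215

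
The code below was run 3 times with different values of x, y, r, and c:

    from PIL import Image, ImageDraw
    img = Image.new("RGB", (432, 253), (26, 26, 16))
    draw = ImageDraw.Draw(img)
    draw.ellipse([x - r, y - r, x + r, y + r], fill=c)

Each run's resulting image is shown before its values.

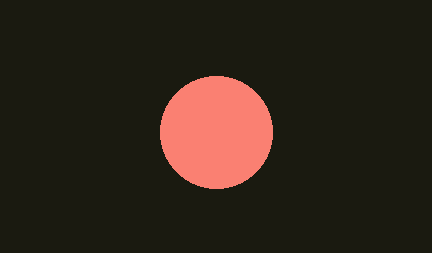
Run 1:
x = 216, y = 132, r = 56, c = 'salmon'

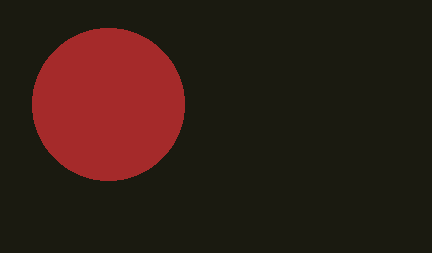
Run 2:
x = 108
y = 104
r = 76
c = 'brown'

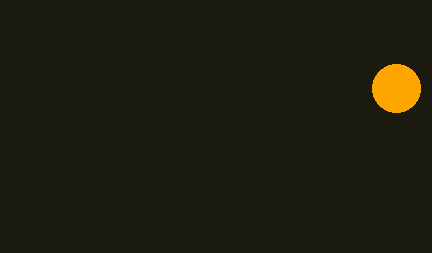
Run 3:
x = 396, y = 88, r = 24, c = 'orange'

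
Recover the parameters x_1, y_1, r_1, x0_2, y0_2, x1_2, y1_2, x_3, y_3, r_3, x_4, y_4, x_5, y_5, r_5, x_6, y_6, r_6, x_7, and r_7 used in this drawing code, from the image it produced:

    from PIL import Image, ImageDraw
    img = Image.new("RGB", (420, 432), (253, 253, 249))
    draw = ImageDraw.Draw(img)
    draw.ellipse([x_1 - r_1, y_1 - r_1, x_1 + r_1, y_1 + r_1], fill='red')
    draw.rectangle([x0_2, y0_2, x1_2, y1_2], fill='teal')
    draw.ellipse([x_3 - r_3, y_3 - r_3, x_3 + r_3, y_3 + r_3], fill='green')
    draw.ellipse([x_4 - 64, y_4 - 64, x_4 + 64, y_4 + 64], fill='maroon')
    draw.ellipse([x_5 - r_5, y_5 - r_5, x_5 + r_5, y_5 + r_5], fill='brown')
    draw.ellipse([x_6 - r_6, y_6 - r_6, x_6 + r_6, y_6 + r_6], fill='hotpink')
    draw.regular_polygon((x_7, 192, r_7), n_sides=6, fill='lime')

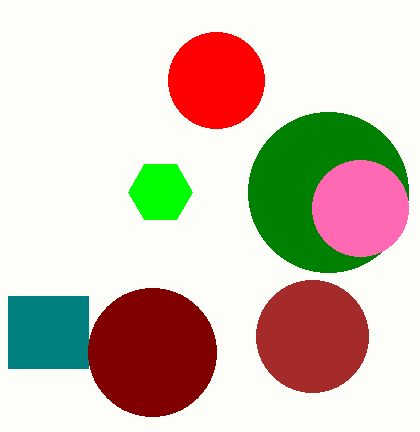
x_1 = 216
y_1 = 80
r_1 = 48
x0_2 = 8
y0_2 = 296
x1_2 = 88
y1_2 = 368
x_3 = 328
y_3 = 192
r_3 = 80
x_4 = 152
y_4 = 352
x_5 = 312
y_5 = 336
r_5 = 56
x_6 = 360
y_6 = 208
r_6 = 48
x_7 = 160
r_7 = 32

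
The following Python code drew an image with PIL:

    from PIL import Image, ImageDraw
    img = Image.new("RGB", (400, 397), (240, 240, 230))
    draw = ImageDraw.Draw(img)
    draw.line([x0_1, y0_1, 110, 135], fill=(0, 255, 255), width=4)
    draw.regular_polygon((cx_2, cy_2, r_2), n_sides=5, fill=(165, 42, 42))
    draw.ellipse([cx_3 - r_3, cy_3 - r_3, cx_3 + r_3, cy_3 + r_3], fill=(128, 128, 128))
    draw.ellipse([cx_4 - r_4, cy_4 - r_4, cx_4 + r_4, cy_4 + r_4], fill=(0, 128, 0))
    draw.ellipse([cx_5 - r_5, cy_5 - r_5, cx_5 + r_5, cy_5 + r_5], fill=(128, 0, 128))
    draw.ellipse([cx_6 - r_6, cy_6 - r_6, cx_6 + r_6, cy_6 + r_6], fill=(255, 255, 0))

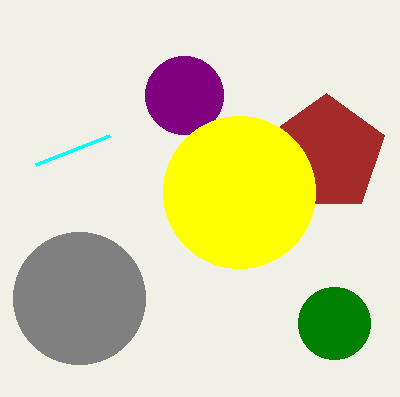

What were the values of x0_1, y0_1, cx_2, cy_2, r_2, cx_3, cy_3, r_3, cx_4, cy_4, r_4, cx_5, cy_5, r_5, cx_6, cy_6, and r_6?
x0_1 = 36; y0_1 = 164; cx_2 = 326; cy_2 = 154; r_2 = 61; cx_3 = 79; cy_3 = 298; r_3 = 66; cx_4 = 334; cy_4 = 323; r_4 = 36; cx_5 = 184; cy_5 = 95; r_5 = 39; cx_6 = 239; cy_6 = 192; r_6 = 76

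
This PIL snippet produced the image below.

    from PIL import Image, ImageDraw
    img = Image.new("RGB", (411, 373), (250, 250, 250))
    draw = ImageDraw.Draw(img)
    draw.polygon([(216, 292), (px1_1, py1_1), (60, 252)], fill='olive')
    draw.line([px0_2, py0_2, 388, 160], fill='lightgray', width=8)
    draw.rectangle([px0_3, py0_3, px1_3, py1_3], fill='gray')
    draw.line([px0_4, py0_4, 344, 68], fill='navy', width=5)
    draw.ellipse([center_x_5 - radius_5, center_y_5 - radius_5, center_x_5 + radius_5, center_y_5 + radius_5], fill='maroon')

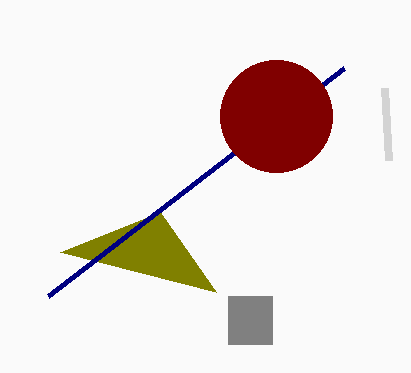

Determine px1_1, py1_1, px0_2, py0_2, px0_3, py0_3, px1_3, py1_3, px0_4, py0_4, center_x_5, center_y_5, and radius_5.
px1_1 = 160, py1_1 = 212, px0_2 = 384, py0_2 = 88, px0_3 = 228, py0_3 = 296, px1_3 = 272, py1_3 = 344, px0_4 = 48, py0_4 = 296, center_x_5 = 276, center_y_5 = 116, radius_5 = 56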